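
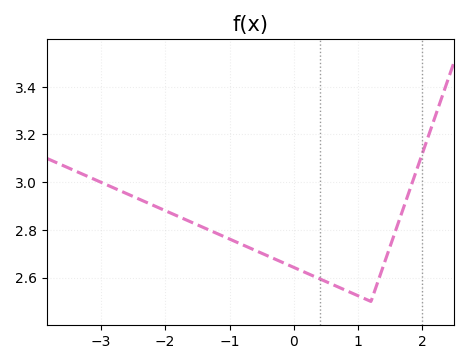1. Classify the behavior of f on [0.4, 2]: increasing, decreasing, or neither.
neither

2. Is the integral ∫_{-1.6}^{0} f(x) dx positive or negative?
positive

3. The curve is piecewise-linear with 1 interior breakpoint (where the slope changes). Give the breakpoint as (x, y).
(1.2, 2.5)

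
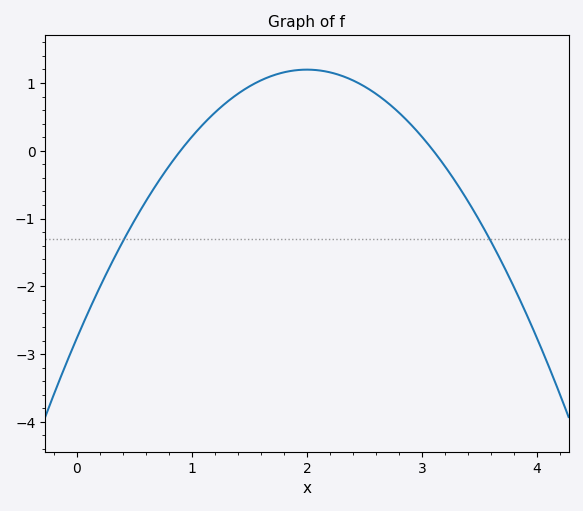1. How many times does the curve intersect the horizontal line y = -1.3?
2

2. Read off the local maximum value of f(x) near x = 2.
1.2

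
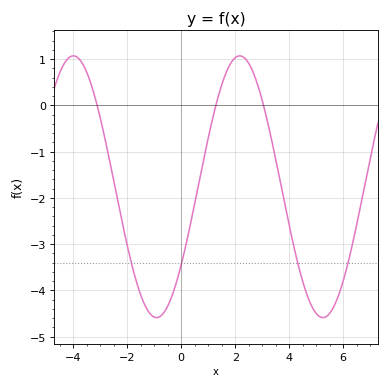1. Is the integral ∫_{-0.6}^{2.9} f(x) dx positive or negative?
negative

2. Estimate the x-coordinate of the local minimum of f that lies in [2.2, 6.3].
5.2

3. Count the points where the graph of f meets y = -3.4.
4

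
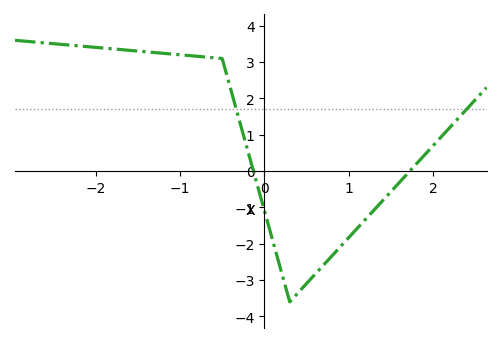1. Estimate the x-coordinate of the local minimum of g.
0.302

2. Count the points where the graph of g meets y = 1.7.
2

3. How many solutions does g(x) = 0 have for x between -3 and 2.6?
2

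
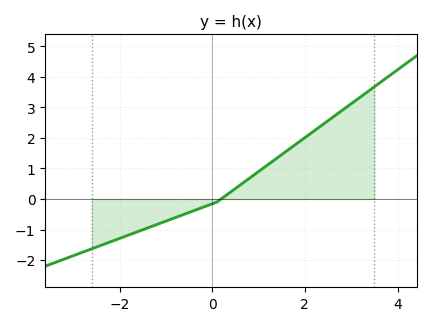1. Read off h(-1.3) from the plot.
-0.894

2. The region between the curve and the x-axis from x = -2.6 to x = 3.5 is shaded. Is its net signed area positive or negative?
positive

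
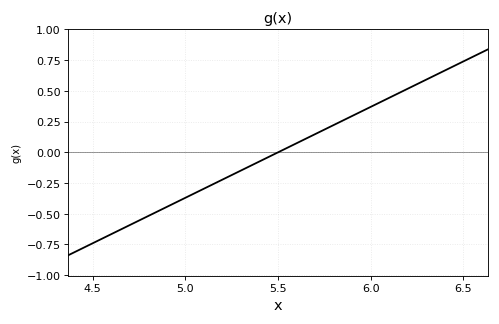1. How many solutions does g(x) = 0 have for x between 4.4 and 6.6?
1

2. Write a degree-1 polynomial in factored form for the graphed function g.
y = 0.74(x - 5.5)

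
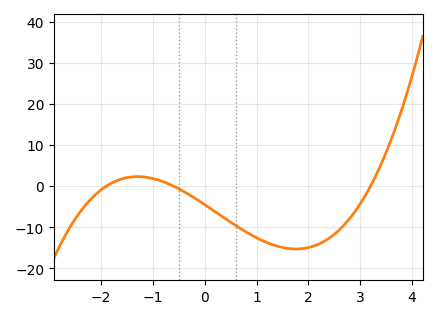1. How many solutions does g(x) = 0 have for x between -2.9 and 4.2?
3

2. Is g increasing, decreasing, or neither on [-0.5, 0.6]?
decreasing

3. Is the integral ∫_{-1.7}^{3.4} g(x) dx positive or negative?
negative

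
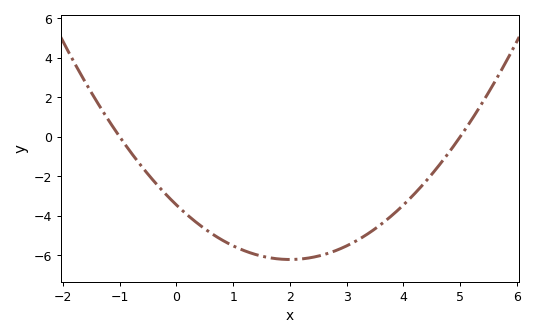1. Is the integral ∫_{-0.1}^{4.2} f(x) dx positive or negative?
negative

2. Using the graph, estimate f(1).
-5.52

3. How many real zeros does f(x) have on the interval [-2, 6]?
2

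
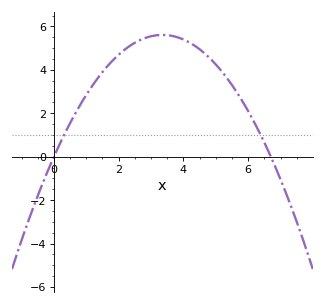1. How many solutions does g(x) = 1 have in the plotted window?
2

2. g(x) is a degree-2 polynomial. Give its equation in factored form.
y = -0.5(x - 0)(x - 6.7)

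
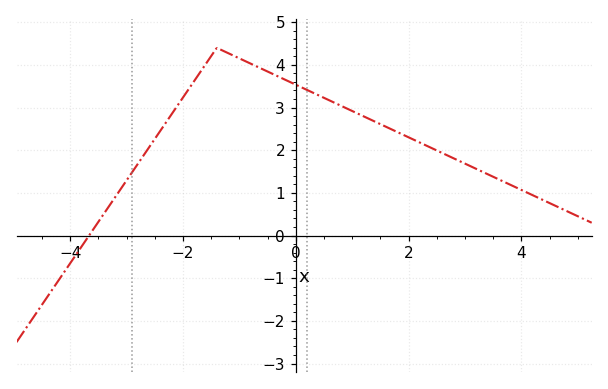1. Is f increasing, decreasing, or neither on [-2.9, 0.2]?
neither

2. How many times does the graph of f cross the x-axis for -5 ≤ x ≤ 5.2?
1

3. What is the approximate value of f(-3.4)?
0.513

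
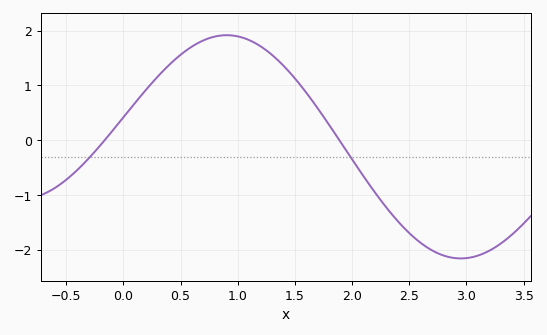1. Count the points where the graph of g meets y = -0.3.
2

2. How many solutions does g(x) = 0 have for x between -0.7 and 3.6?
2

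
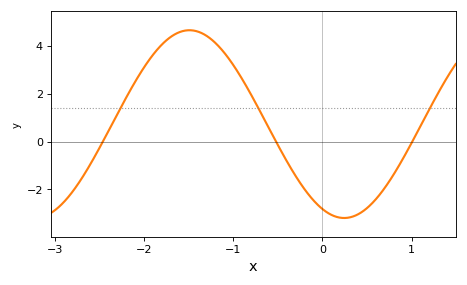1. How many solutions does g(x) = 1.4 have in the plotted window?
3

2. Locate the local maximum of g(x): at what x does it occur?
-1.49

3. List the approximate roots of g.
-2.46, -0.521, 1.01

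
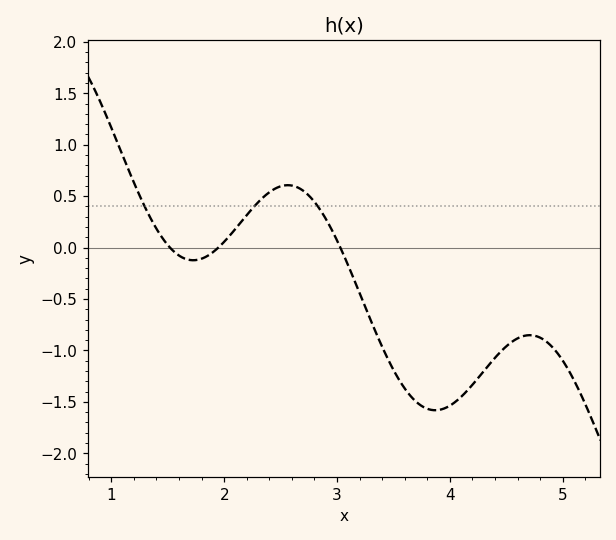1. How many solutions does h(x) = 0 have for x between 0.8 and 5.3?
3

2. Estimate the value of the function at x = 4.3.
-1.2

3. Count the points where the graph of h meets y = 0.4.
3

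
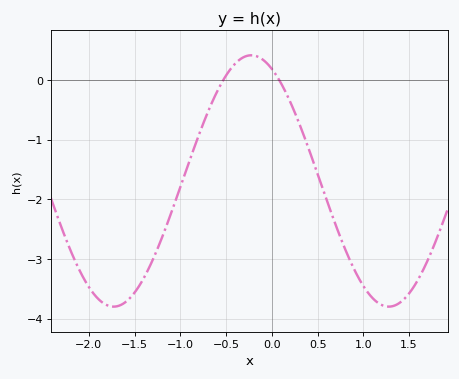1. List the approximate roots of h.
-0.5, 0.1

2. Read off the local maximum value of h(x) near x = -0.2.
0.4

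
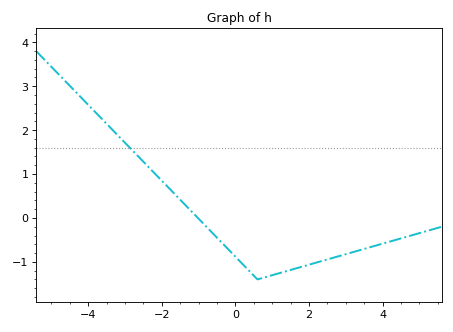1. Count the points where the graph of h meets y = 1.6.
1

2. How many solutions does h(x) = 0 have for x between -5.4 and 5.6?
1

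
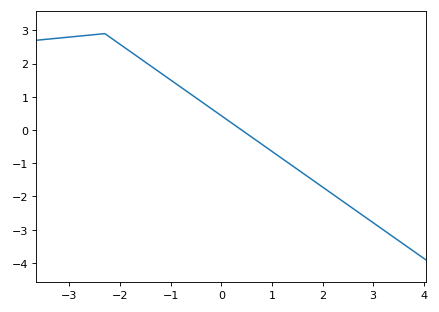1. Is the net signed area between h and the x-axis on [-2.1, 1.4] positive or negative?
positive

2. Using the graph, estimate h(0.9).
-0.535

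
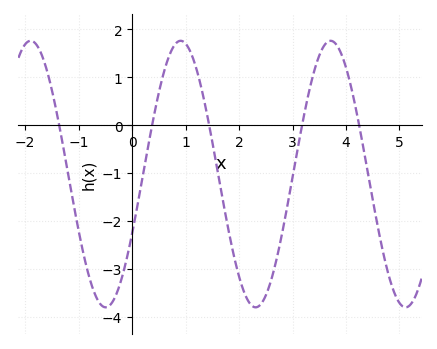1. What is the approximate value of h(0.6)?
1.1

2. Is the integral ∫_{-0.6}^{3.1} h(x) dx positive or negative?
negative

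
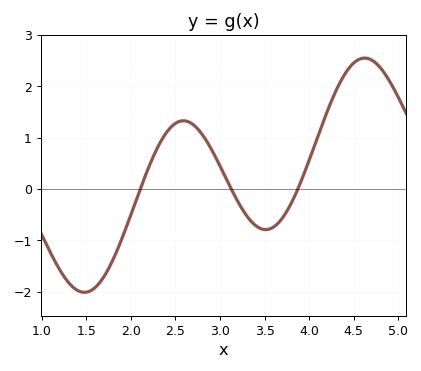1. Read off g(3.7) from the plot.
-0.6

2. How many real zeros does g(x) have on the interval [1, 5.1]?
3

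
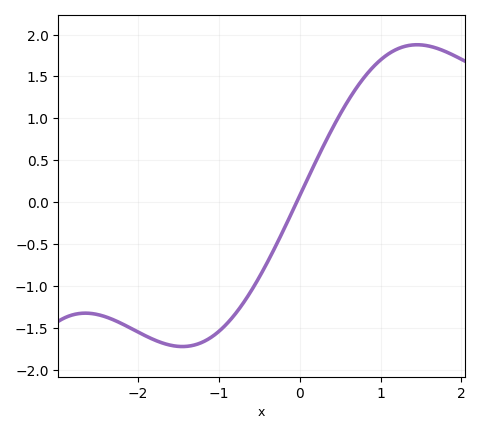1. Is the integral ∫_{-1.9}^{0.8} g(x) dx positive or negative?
negative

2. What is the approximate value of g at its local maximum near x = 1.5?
1.9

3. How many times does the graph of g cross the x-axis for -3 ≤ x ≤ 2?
1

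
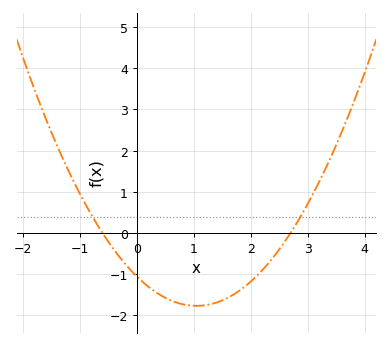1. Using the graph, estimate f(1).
-1.77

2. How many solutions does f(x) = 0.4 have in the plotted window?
2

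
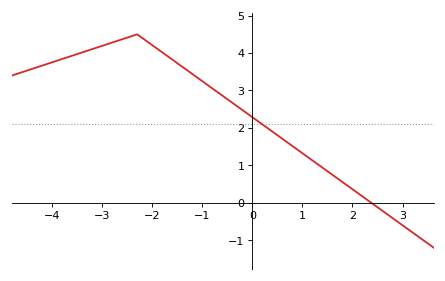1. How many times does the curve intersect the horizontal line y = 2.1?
1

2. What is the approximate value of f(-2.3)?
4.5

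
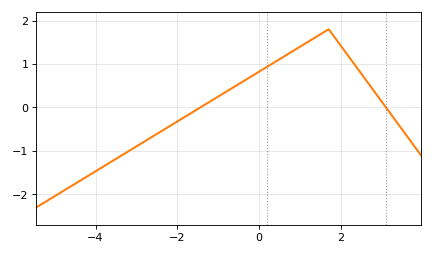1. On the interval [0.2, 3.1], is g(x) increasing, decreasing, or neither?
neither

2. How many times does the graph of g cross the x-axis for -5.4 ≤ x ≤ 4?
2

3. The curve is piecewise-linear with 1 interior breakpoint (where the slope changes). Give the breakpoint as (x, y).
(1.7, 1.8)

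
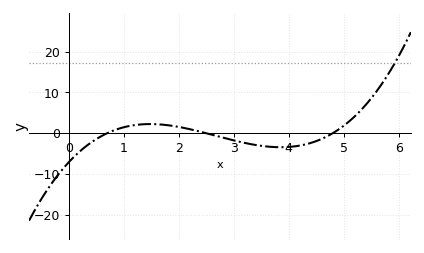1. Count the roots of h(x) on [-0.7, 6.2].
3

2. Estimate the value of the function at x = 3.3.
-3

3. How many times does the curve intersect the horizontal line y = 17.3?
1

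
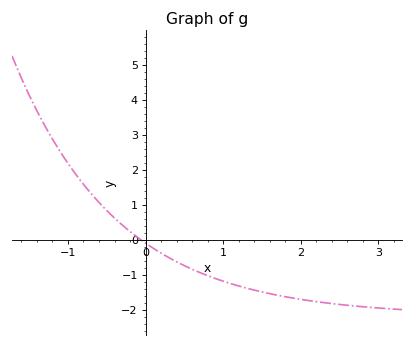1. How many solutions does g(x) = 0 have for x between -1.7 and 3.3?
1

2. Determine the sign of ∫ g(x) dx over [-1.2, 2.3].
negative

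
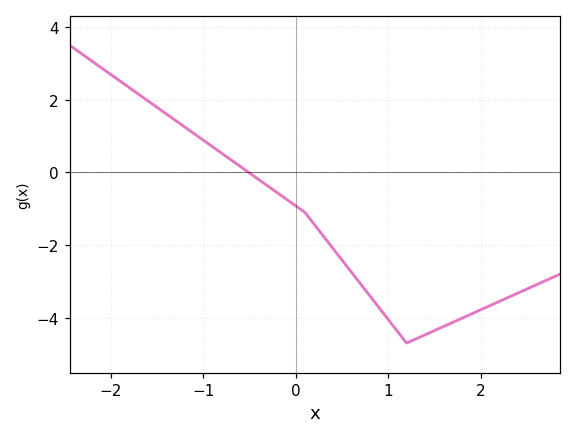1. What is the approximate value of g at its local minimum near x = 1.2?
-4.6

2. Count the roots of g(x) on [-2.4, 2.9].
1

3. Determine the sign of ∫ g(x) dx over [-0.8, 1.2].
negative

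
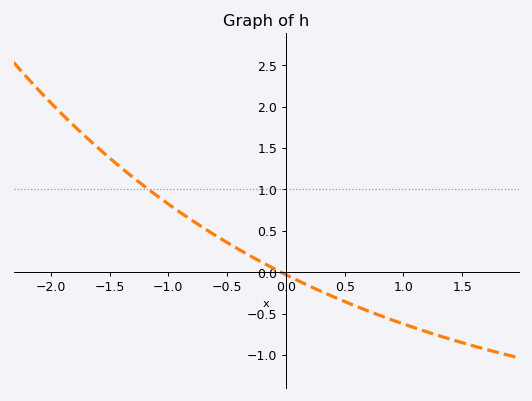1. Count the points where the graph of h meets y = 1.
1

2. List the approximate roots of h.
-0.042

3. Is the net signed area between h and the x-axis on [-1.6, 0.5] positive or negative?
positive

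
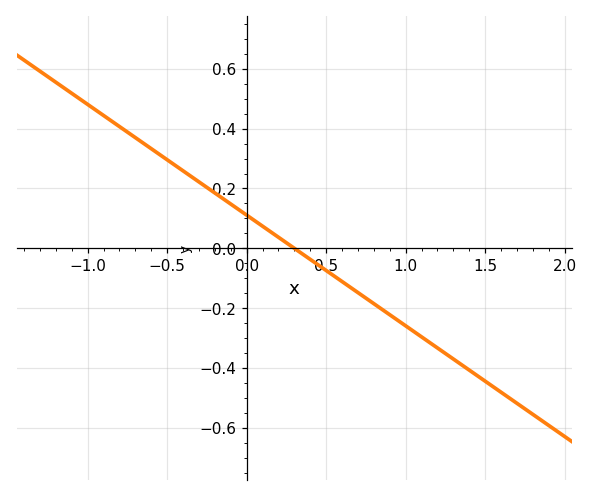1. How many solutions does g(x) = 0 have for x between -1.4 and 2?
1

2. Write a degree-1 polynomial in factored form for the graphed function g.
y = -0.37(x - 0.3)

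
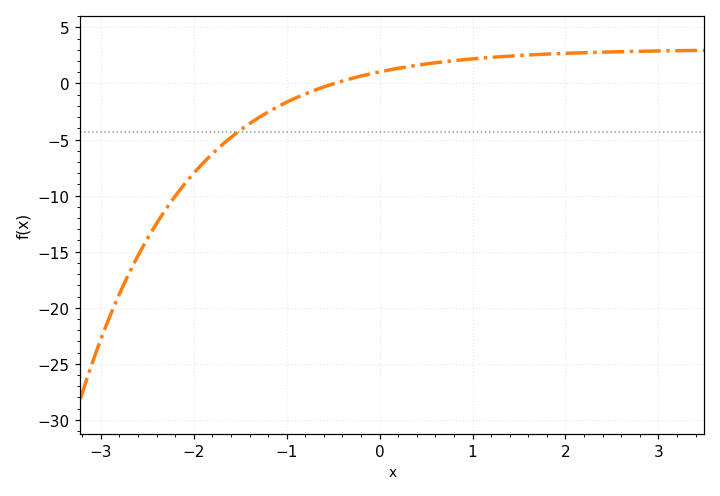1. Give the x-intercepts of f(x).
-0.489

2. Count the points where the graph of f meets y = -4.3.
1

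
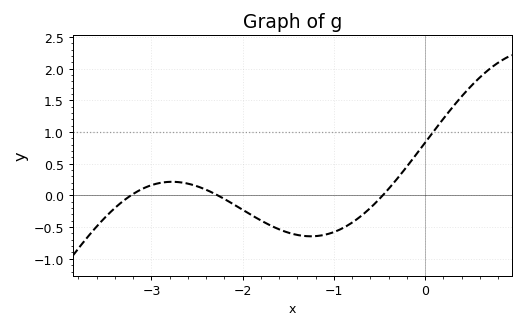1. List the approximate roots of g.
-3.23, -2.27, -0.465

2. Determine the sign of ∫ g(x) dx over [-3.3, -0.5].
negative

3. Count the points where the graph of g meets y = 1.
1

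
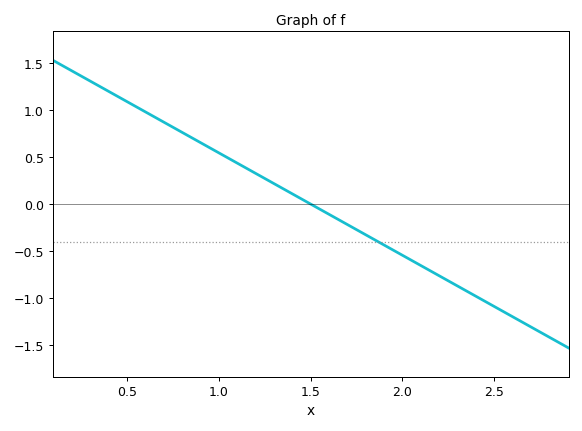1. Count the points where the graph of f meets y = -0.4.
1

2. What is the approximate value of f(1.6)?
-0.109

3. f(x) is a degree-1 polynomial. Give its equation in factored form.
y = -1.09(x - 1.5)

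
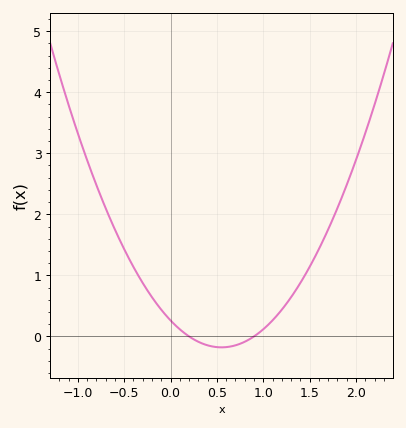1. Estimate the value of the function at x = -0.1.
0.438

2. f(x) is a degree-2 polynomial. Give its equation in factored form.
y = 1.46(x - 0.2)(x - 0.9)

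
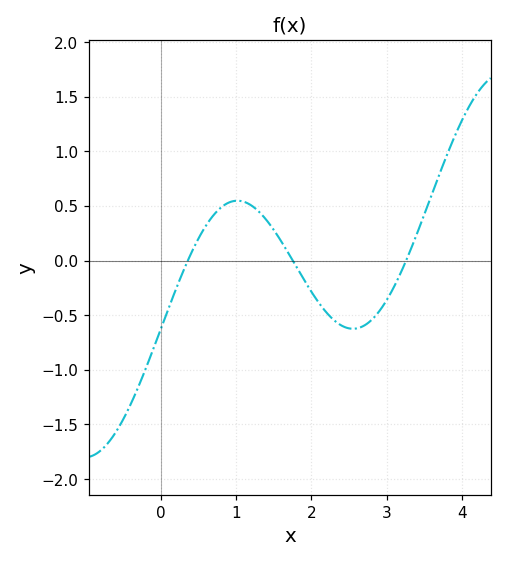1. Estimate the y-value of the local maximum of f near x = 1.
0.548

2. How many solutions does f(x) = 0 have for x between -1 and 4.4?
3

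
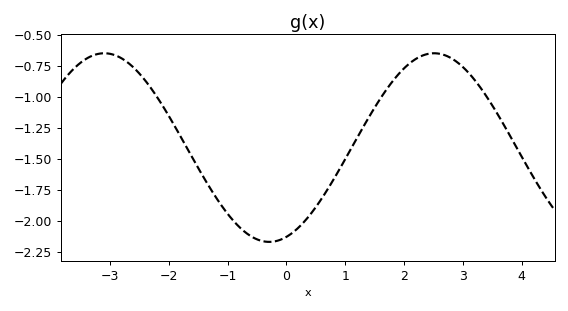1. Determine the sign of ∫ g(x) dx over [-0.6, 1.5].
negative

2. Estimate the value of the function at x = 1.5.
-1.09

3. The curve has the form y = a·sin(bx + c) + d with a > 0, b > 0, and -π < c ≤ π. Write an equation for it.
y = 0.76sin(1.12x - 1.24) - 1.41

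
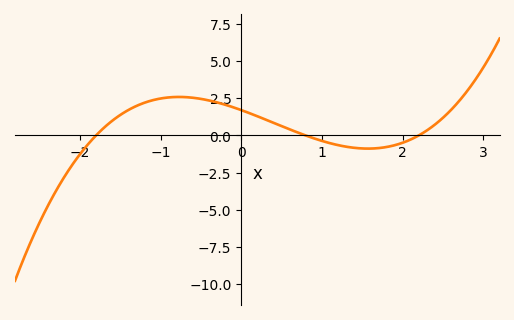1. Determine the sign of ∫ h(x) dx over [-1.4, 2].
positive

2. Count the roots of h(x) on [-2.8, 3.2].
3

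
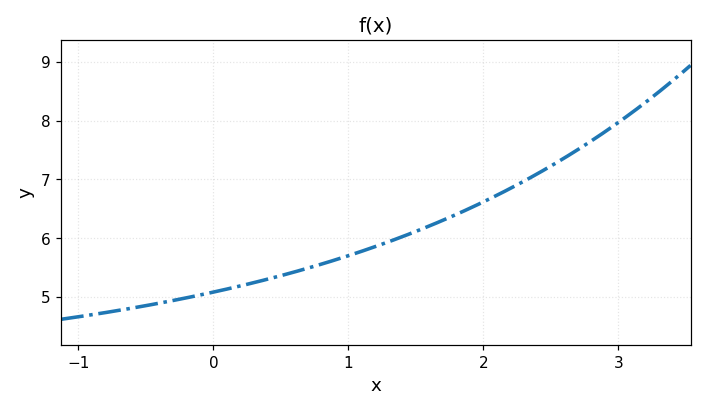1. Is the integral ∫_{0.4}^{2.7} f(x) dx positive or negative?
positive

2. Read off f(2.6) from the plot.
7.4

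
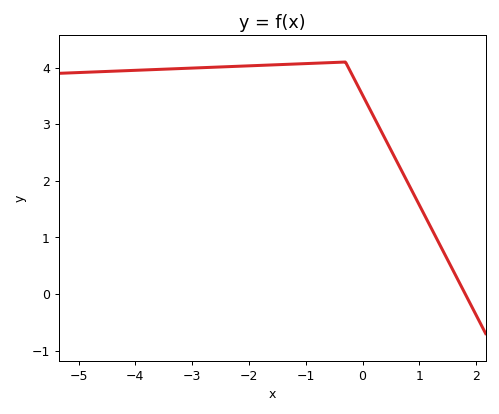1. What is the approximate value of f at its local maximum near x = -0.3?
4.1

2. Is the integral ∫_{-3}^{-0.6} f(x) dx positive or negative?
positive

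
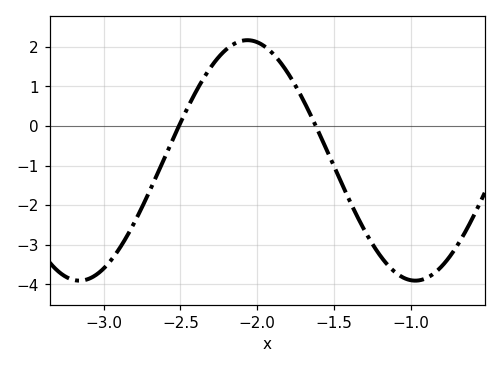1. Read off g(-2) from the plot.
2.1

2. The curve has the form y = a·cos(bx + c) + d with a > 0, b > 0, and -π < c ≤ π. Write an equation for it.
y = 3.04cos(2.9x - 0.36) - 0.87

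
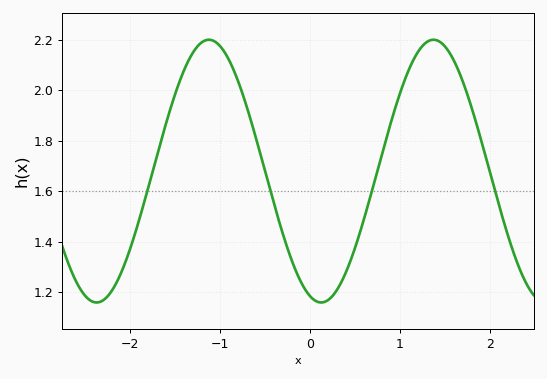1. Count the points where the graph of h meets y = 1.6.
4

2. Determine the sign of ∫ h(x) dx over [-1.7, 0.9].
positive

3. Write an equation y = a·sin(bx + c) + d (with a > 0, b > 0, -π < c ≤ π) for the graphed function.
y = 0.52sin(2.5x - 1.9) + 1.68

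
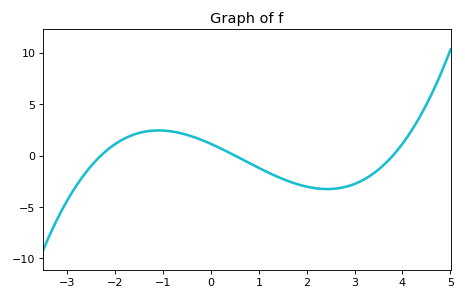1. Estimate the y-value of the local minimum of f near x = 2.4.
-3.25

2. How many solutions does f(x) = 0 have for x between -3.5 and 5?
3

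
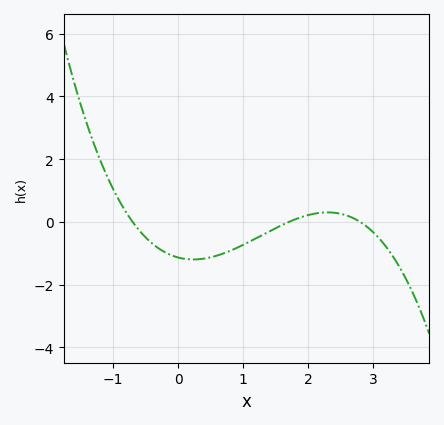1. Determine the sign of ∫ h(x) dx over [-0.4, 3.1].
negative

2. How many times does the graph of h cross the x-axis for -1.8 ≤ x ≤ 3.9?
3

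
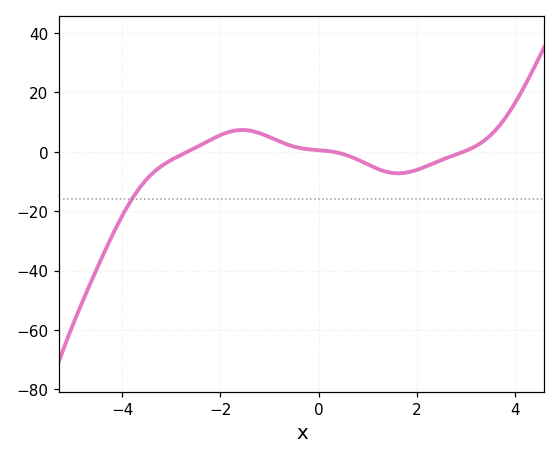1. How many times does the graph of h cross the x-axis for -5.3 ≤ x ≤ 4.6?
3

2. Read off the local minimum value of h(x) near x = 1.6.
-8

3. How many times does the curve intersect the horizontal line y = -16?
1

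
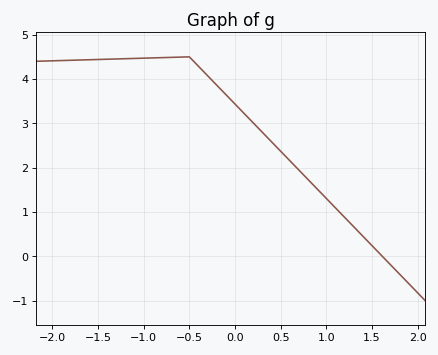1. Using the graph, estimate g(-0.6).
4.5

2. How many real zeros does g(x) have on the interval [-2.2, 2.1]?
1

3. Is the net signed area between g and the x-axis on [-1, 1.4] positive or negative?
positive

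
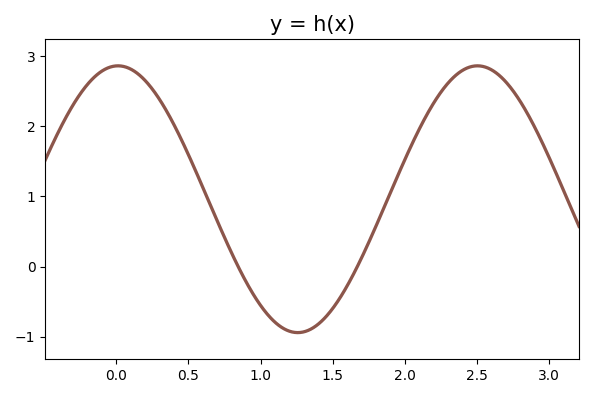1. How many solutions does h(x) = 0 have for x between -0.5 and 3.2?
2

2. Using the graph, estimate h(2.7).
2.6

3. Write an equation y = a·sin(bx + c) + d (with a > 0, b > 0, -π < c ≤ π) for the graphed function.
y = 1.9sin(2.5x + 1.5) + 0.96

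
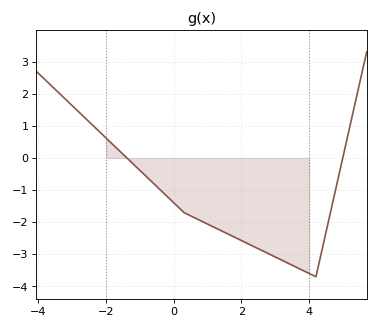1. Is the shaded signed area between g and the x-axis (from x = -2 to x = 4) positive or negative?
negative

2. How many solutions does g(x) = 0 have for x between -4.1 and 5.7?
2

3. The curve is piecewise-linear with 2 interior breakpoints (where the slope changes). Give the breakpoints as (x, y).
(0.3, -1.7); (4.2, -3.7)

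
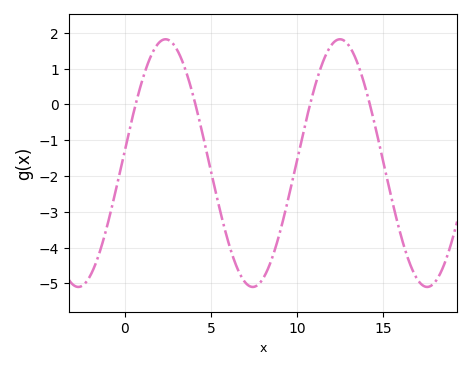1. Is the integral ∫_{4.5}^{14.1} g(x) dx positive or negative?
negative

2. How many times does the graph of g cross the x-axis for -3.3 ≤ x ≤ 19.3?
4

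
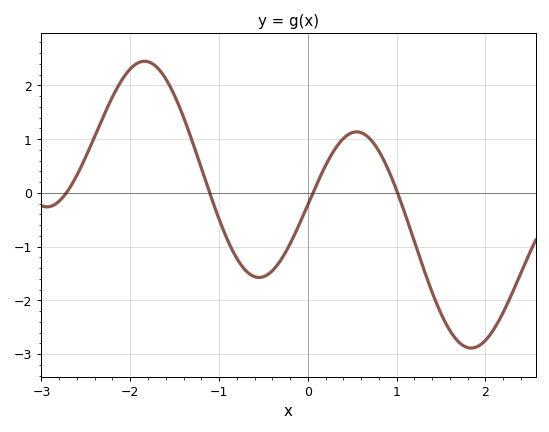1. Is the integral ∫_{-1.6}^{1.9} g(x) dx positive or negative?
negative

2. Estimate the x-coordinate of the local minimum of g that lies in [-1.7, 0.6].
-0.6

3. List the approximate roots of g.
-2.7, -1.1, 0.1, 1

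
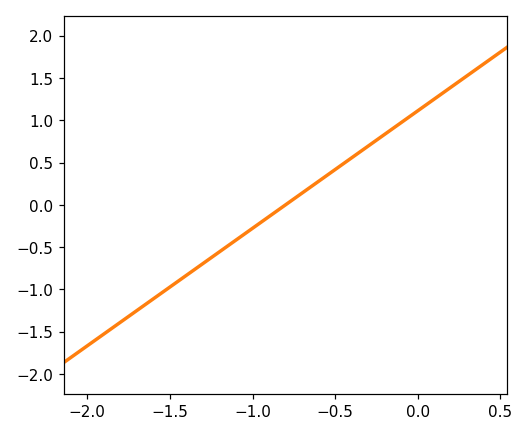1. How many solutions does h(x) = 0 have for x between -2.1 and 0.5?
1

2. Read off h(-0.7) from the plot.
0.139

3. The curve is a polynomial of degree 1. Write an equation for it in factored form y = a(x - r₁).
y = 1.39(x + 0.8)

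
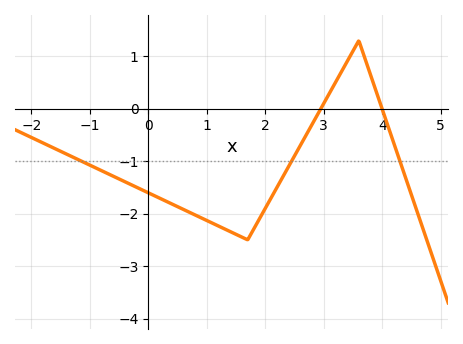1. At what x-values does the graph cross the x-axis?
2.95, 4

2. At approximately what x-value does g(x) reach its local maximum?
3.6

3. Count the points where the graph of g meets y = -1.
3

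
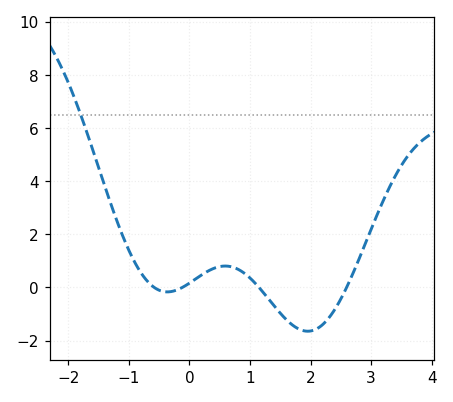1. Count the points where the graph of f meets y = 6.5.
1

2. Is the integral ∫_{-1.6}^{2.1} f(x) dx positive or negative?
positive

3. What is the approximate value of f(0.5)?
0.782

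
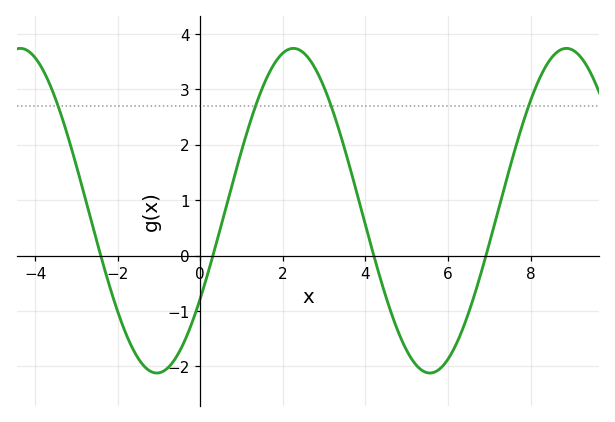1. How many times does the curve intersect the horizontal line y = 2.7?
4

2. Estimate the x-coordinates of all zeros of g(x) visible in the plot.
-2.41, 0.306, 4.2, 6.92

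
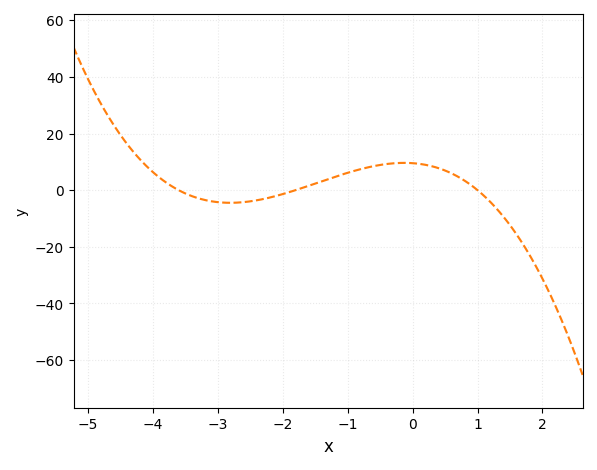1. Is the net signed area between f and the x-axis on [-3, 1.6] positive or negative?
positive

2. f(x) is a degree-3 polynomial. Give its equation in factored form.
y = -1.47(x + 3.6)(x + 1.8)(x - 1)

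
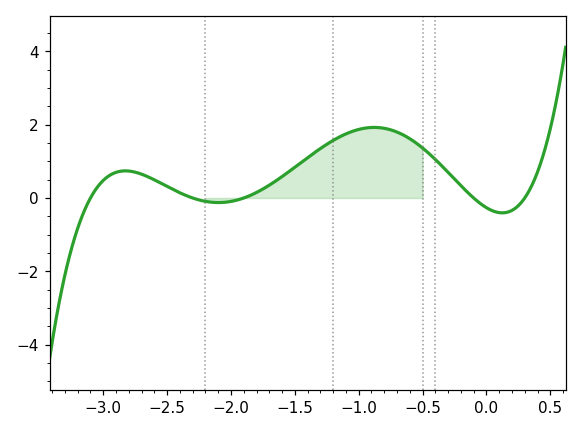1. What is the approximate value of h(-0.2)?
0.4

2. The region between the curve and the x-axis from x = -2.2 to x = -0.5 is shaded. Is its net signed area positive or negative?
positive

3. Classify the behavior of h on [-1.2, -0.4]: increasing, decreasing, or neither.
neither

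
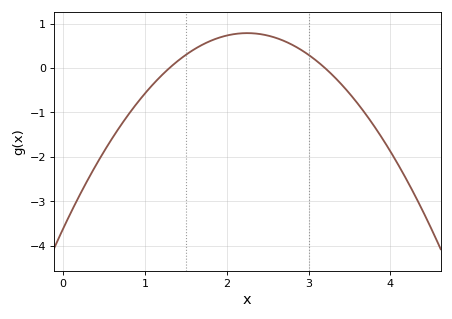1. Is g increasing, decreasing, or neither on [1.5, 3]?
neither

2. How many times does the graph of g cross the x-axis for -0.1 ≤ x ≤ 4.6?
2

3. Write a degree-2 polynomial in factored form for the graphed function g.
y = -0.87(x - 1.3)(x - 3.2)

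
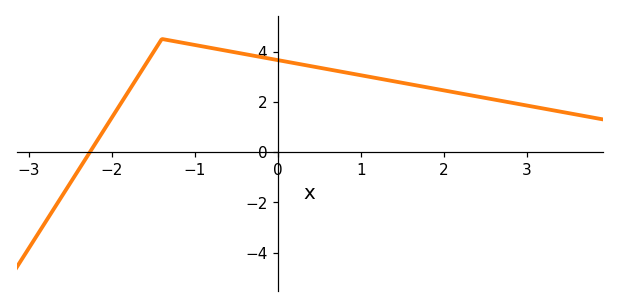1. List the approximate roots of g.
-2.3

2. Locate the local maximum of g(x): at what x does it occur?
-1.4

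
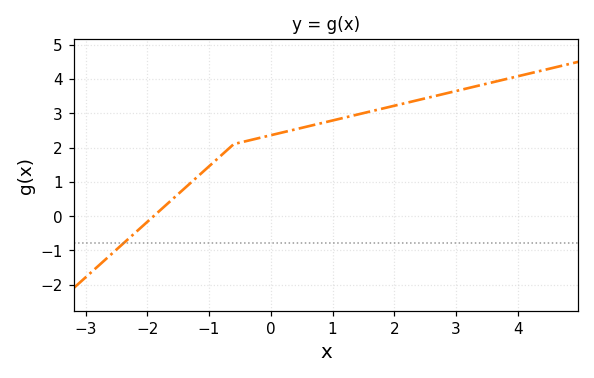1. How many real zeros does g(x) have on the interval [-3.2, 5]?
1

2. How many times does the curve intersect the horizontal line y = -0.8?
1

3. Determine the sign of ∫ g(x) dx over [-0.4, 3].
positive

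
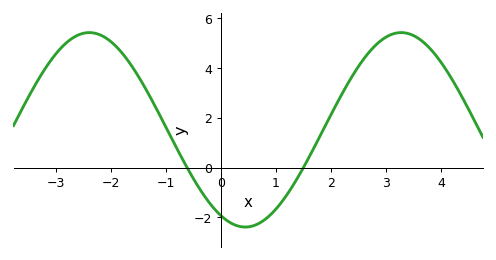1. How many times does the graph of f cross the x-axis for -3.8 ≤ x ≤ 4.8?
2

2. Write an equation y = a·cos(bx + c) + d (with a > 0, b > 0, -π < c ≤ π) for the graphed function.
y = 3.91cos(1.1x + 2.7) + 1.52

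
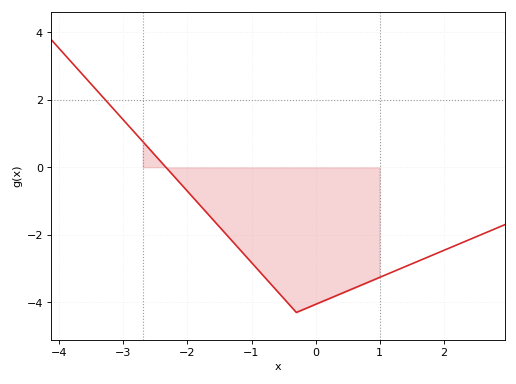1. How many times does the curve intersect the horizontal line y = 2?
1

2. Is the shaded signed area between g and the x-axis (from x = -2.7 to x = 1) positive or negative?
negative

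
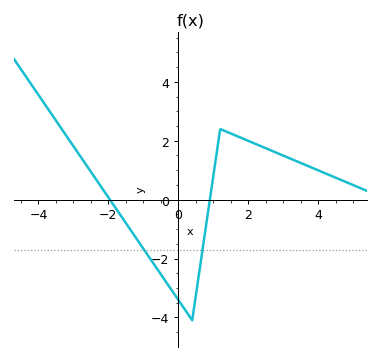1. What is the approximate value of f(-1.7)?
-0.4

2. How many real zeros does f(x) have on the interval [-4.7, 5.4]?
2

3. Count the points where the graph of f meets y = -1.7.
2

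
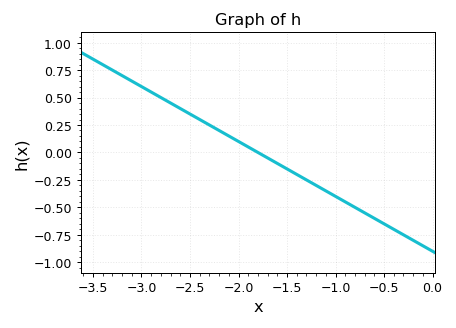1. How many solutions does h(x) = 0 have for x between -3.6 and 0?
1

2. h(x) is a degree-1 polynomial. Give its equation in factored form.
y = -0.5(x + 1.8)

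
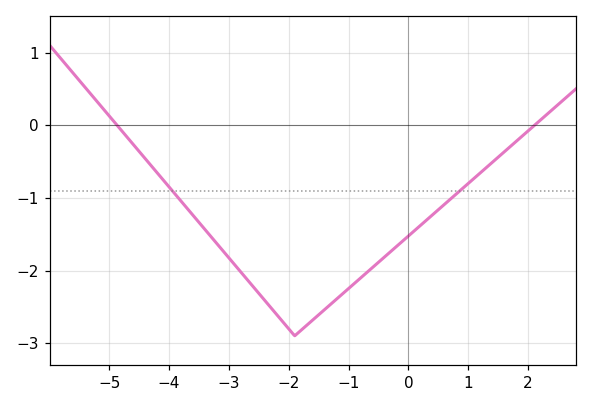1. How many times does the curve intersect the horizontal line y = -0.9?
2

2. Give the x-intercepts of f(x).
-4.87, 2.11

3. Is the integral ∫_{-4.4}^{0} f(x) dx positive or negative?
negative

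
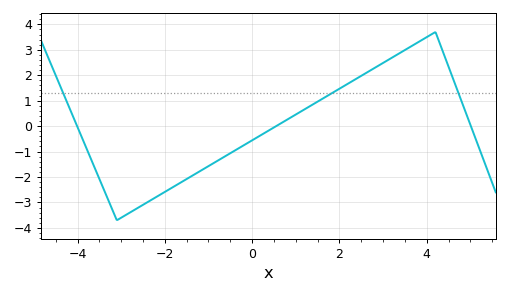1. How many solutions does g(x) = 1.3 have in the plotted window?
3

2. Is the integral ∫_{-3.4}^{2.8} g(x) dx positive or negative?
negative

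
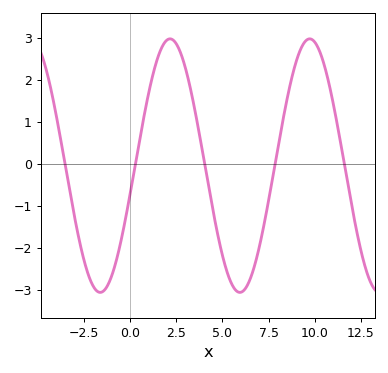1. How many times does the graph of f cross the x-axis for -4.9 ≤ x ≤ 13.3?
5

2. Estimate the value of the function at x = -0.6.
-2.02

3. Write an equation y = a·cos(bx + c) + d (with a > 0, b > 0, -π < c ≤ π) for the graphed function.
y = 3.02cos(0.83x - 1.79) - 0.04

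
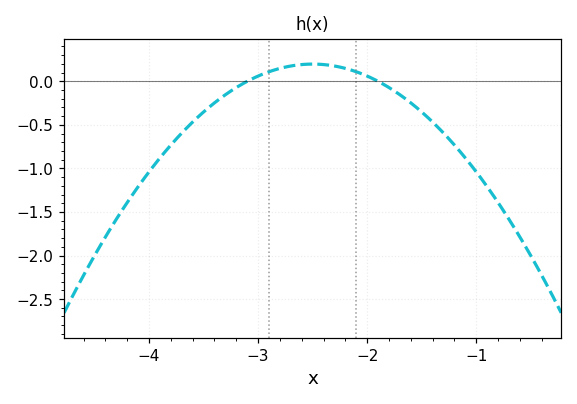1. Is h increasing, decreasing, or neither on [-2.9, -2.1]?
neither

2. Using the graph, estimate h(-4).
-1.04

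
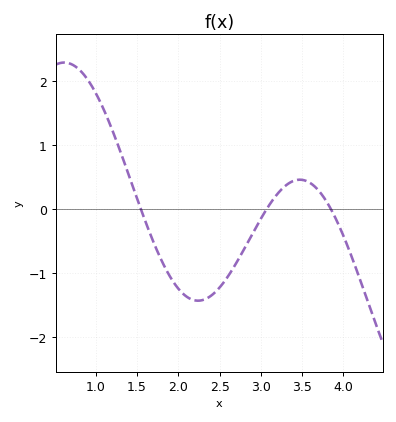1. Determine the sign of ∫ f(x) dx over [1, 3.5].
negative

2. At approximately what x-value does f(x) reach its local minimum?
2.24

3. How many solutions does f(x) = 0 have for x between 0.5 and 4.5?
3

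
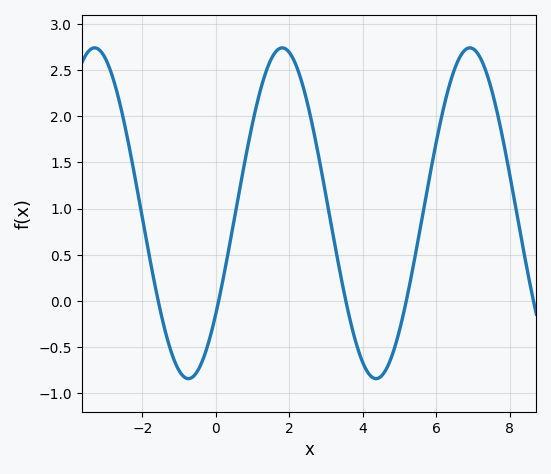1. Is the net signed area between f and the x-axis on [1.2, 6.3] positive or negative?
positive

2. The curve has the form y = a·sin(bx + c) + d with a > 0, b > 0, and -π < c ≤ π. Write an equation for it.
y = 1.79sin(1.23x - 0.652) + 0.95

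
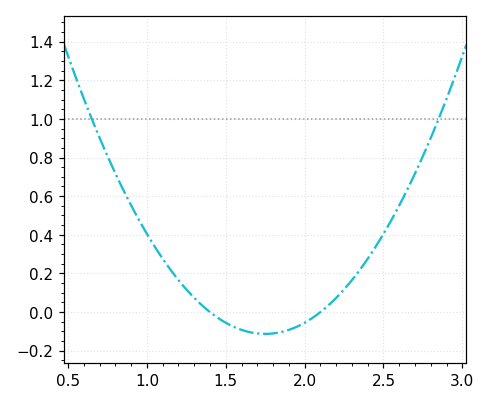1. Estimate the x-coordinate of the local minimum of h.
1.75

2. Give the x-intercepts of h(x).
1.4, 2.1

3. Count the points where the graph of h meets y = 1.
2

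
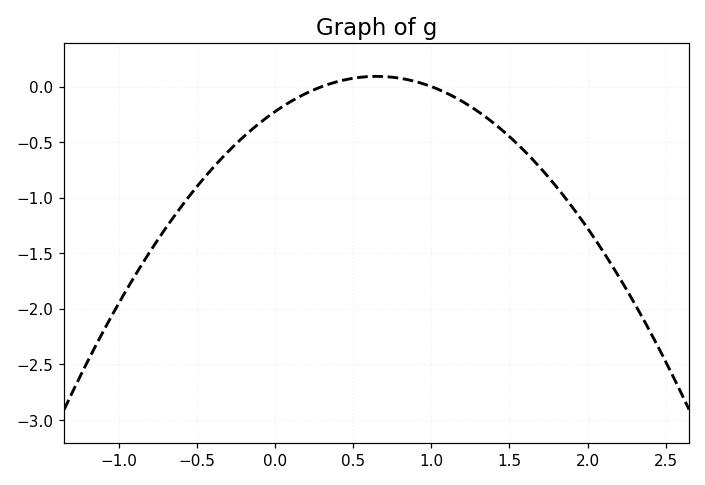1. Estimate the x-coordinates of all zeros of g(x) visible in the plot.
0.3, 1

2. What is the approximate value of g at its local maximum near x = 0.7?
0.092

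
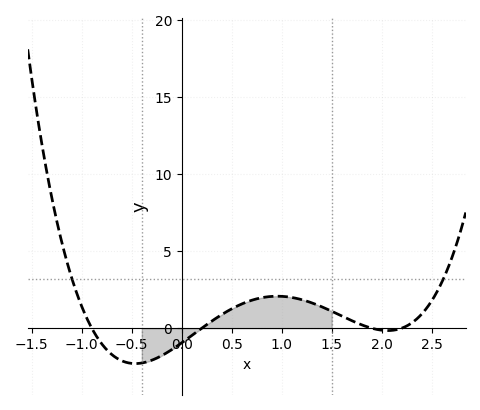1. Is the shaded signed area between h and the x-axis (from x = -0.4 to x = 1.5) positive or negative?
positive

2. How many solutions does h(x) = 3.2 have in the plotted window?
2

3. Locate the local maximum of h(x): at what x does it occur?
0.955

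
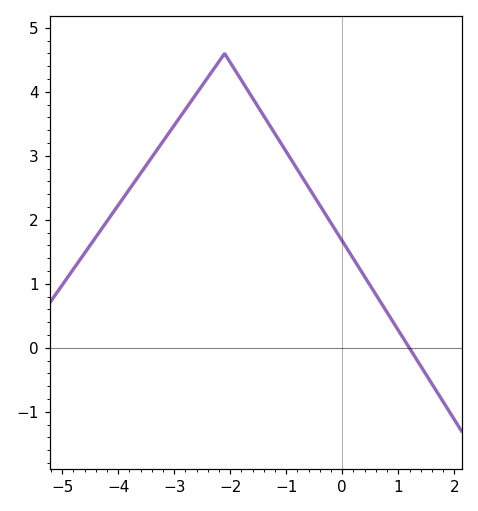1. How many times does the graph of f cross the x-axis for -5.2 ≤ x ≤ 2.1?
1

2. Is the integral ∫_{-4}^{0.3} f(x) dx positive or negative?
positive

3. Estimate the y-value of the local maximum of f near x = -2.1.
4.6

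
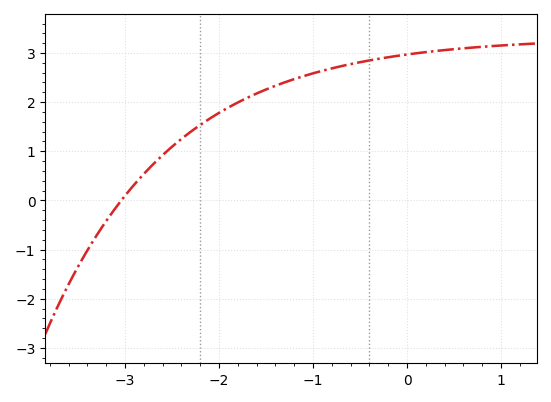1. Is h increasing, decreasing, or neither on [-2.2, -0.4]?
increasing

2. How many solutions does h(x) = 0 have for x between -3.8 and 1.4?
1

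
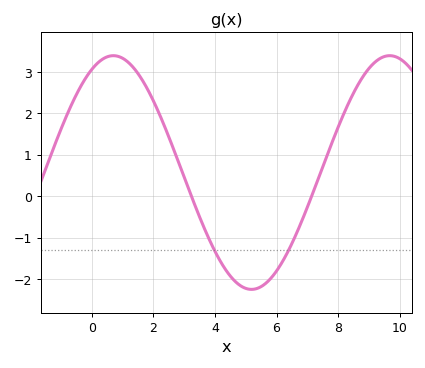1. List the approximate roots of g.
3.2, 7.2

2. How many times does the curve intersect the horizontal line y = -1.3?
2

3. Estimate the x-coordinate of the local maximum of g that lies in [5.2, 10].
9.6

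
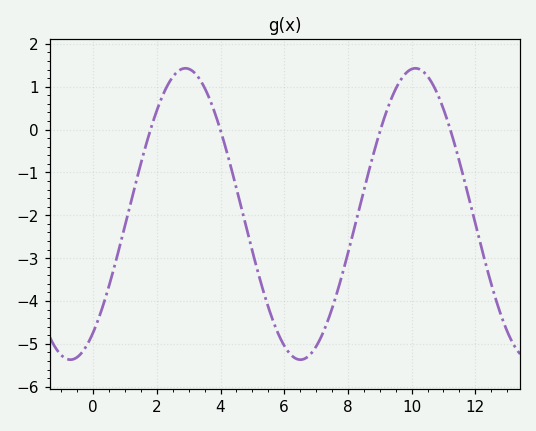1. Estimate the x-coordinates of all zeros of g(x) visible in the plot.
1.8, 4, 9, 11.2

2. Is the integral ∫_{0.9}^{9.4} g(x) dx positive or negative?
negative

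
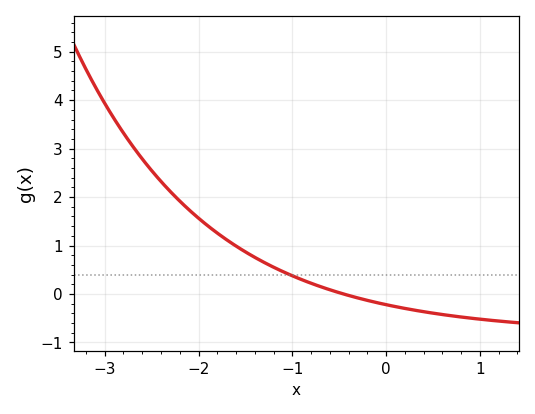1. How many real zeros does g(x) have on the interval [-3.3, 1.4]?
1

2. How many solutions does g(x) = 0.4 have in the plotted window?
1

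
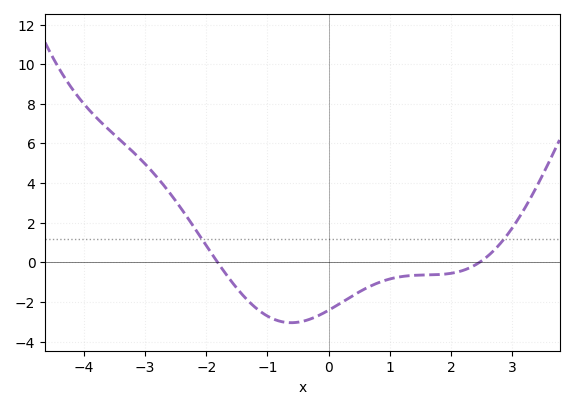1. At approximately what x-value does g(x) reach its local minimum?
-0.612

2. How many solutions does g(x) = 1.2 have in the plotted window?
2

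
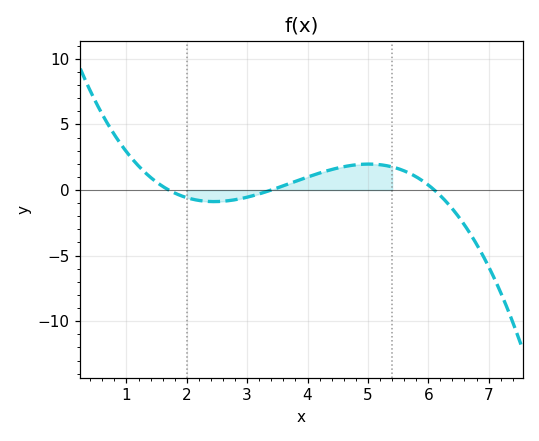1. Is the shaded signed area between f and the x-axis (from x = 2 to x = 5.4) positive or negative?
positive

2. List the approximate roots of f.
1.7, 3.4, 6.1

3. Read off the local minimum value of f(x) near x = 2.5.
-1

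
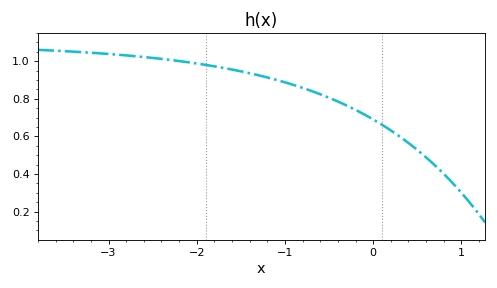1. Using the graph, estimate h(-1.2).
0.913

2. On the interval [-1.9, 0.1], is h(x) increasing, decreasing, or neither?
decreasing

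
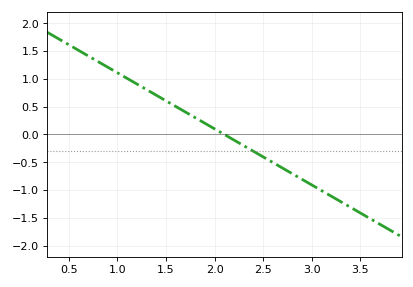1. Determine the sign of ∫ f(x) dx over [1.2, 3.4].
negative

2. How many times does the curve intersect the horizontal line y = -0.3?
1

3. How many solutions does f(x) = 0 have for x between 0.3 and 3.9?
1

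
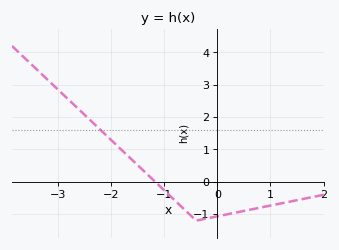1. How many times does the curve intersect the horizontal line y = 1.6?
1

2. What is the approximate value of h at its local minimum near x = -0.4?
-1.2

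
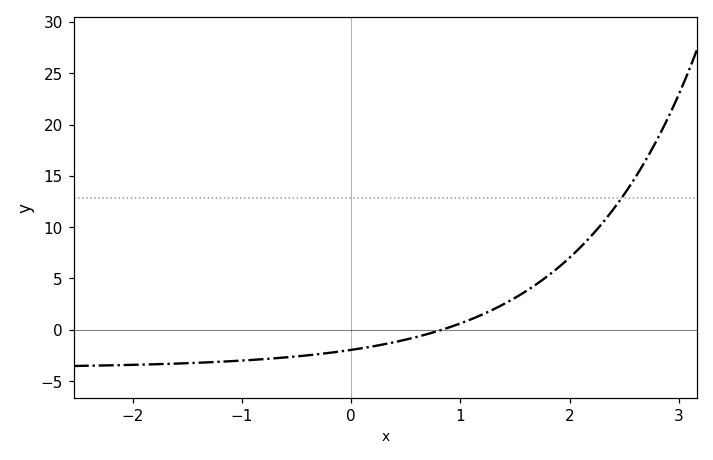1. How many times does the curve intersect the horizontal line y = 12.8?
1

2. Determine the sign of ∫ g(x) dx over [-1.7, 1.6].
negative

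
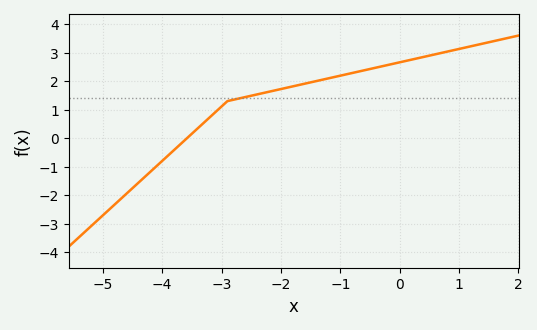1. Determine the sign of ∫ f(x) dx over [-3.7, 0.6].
positive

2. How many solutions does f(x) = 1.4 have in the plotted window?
1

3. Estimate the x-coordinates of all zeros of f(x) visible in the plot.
-3.6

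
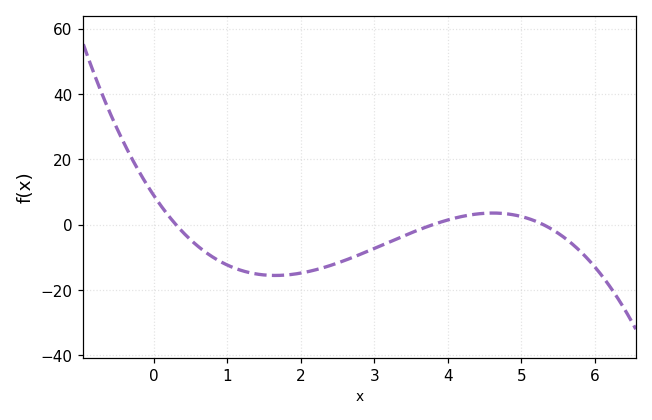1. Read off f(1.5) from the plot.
-16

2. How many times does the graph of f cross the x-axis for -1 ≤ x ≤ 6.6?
3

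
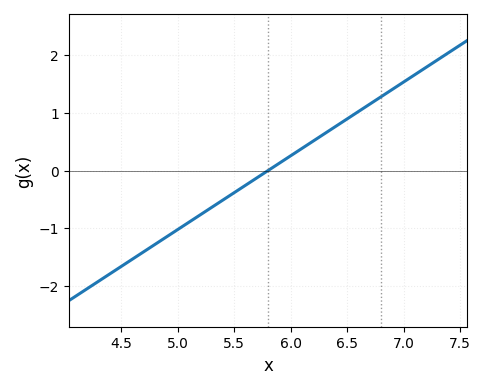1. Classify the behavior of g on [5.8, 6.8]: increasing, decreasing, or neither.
increasing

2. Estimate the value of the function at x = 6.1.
0.384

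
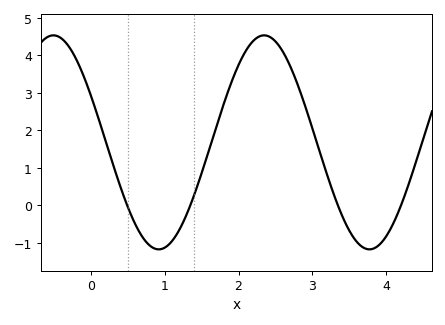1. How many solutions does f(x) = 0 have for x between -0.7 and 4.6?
4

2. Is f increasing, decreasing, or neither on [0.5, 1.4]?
neither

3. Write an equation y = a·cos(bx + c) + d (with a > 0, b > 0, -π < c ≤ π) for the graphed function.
y = 2.85cos(2.2x + 1.1) + 1.68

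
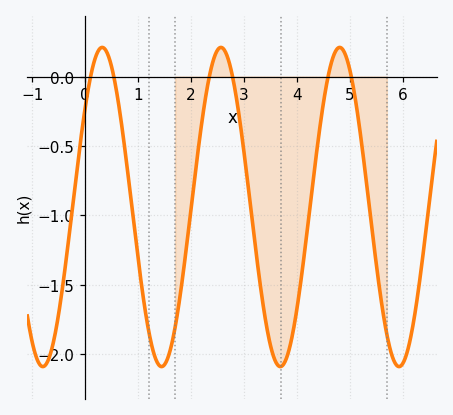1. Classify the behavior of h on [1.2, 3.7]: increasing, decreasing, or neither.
neither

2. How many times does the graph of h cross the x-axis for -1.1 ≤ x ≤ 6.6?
6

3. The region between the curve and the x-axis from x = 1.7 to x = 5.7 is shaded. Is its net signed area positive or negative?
negative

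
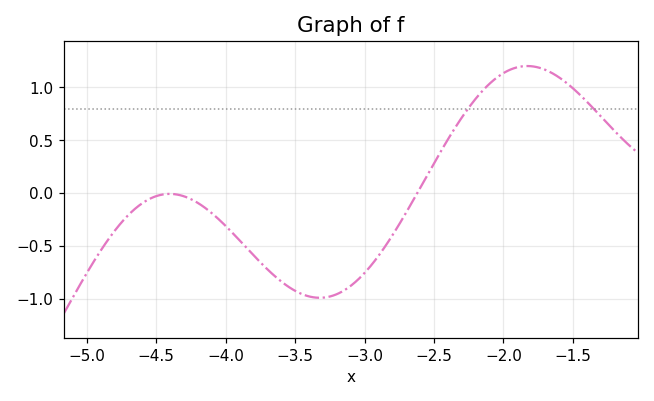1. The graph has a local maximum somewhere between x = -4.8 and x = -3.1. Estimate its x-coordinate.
-4.4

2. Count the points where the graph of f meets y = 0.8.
2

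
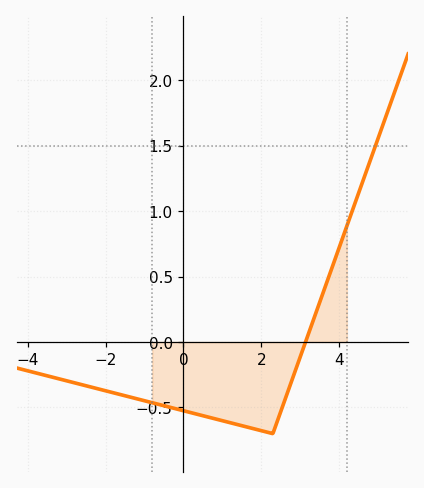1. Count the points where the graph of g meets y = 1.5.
1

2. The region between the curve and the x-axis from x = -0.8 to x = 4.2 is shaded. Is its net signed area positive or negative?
negative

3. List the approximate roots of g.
3.2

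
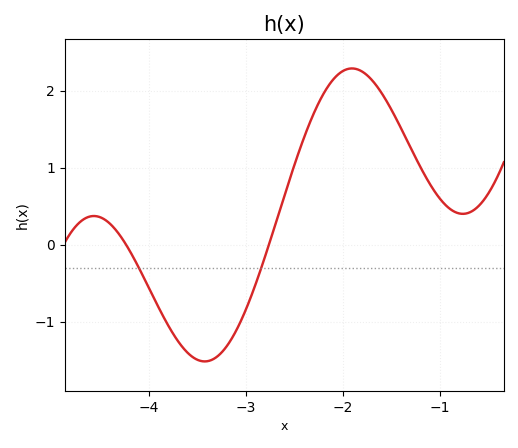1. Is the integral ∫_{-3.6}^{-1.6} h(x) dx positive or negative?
positive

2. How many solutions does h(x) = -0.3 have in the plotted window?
2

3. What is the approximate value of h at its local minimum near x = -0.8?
0.401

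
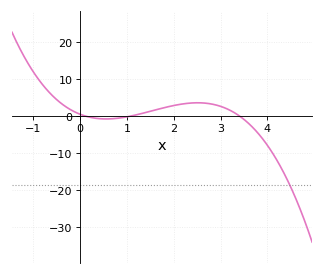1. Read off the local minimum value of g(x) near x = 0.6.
-1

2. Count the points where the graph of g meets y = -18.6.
1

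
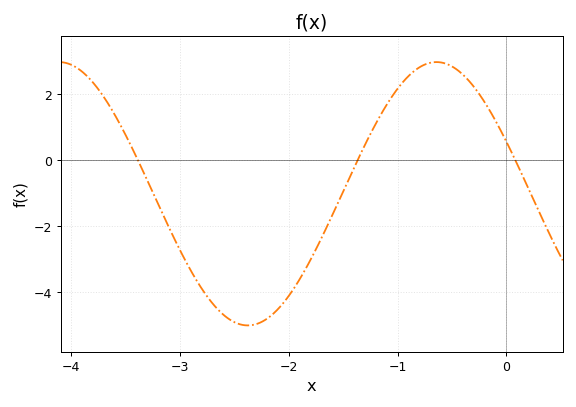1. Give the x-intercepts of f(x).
-3.4, -1.4, 0.1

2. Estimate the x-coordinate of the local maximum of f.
-0.6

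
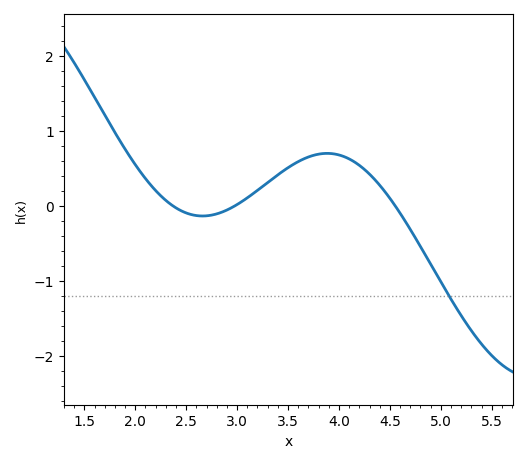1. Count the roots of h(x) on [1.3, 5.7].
3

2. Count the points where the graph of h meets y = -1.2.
1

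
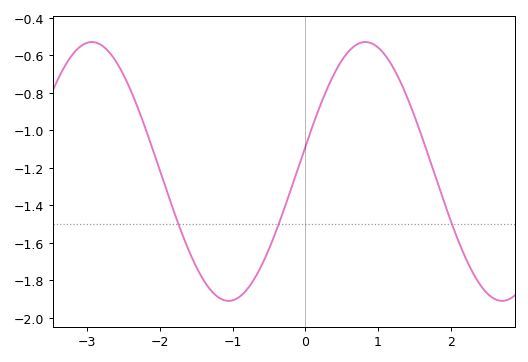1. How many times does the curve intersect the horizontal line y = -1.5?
3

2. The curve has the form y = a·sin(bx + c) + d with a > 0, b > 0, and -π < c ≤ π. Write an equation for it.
y = 0.69sin(1.7x + 0.19) - 1.22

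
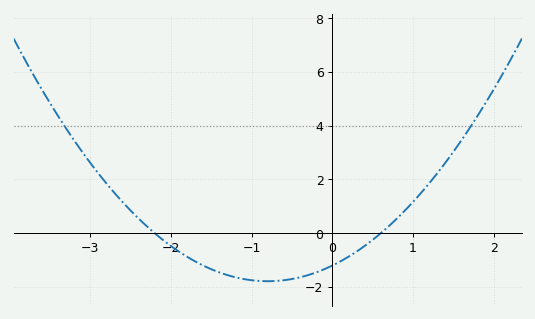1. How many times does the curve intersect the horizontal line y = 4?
2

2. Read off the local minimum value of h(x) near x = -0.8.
-1.78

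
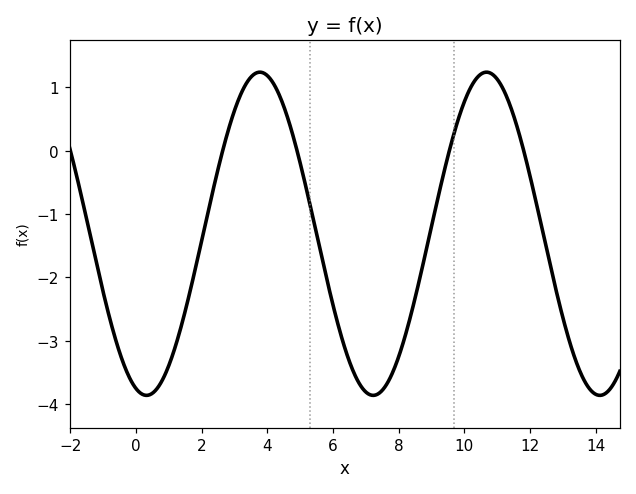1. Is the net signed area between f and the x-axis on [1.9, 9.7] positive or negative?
negative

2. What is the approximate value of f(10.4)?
1.2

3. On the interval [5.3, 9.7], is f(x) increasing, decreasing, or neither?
neither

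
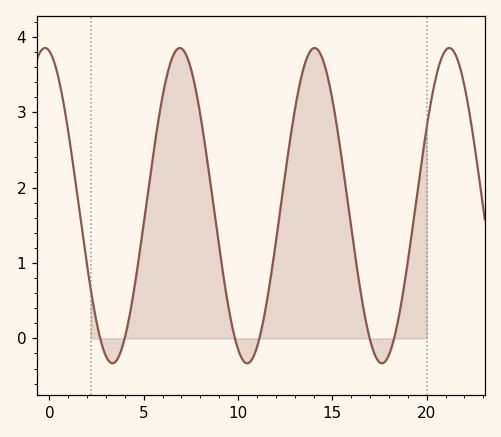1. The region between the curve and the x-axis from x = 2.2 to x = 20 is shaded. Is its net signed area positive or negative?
positive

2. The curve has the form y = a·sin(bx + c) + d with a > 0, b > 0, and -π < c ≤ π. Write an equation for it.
y = 2.09sin(0.88x + 1.77) + 1.76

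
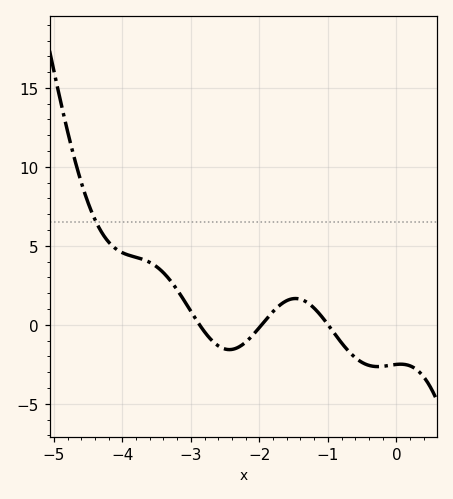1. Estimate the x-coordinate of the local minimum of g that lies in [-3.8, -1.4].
-2.44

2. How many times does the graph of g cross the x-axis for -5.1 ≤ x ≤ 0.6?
3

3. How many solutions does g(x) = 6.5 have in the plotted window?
1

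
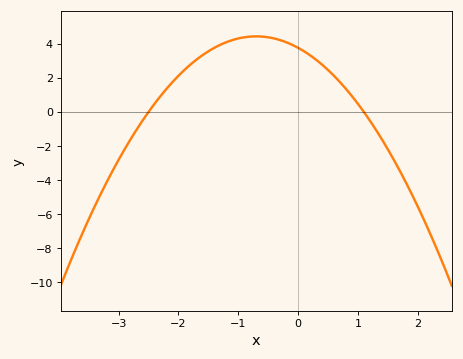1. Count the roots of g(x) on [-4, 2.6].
2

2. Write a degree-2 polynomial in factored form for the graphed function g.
y = -1.37(x + 2.5)(x - 1.1)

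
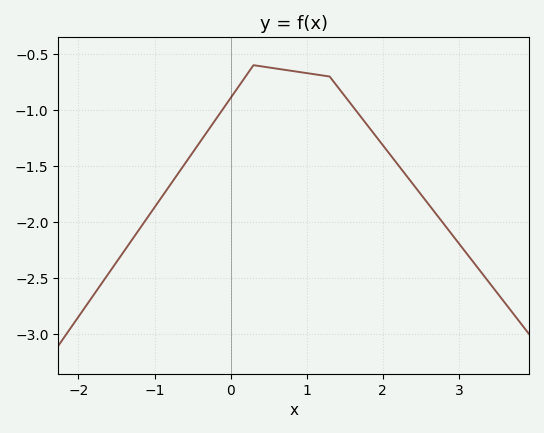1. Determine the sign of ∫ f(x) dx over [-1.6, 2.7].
negative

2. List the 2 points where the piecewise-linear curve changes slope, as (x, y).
(0.3, -0.6); (1.3, -0.7)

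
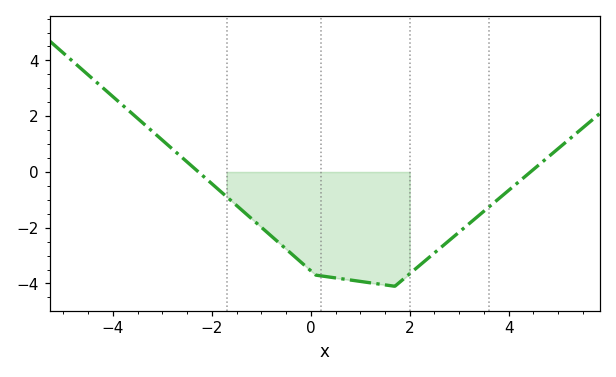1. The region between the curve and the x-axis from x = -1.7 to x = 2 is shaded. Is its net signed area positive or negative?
negative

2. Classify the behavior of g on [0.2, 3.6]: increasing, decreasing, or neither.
neither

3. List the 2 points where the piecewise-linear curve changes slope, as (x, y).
(0.1, -3.7); (1.7, -4.1)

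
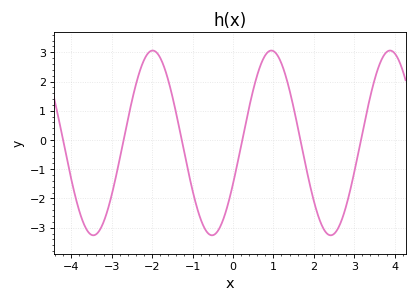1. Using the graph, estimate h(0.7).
2.6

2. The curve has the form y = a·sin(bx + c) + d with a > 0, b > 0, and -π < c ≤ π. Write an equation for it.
y = 3.16sin(2.1x - 0.46) - 0.1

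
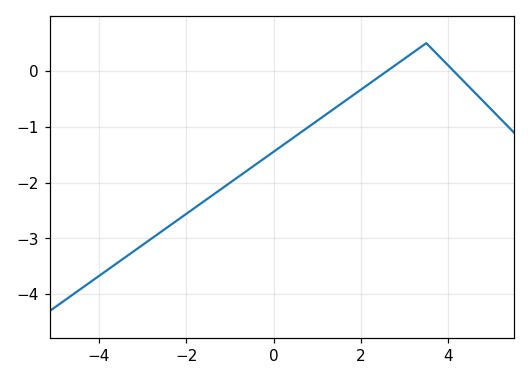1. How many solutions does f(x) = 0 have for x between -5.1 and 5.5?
2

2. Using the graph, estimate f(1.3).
-0.7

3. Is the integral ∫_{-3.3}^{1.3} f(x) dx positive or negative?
negative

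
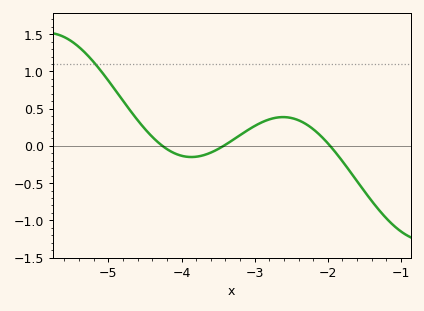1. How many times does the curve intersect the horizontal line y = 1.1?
1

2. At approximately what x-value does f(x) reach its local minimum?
-3.9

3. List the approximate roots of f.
-4.3, -3.4, -2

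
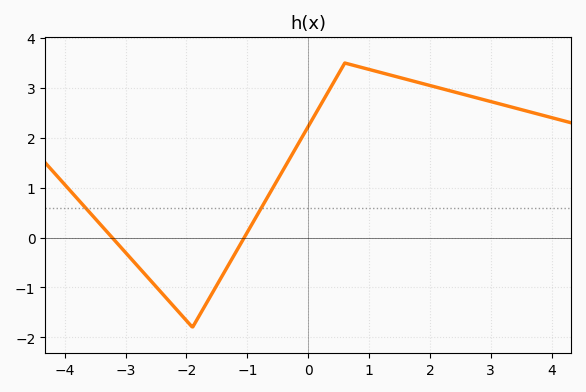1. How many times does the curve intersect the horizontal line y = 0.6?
2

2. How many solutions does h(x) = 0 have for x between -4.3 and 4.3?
2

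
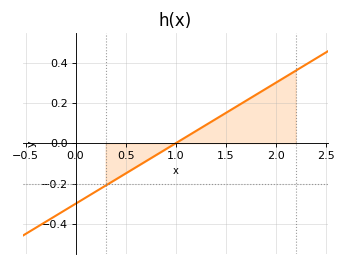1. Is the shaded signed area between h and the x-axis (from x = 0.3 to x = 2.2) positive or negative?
positive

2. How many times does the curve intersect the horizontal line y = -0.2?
1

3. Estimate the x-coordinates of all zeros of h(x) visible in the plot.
1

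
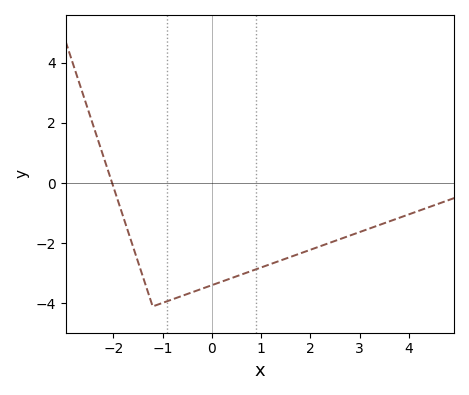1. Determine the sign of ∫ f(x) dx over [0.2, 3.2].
negative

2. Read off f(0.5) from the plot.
-3.2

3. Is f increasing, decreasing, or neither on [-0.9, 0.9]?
increasing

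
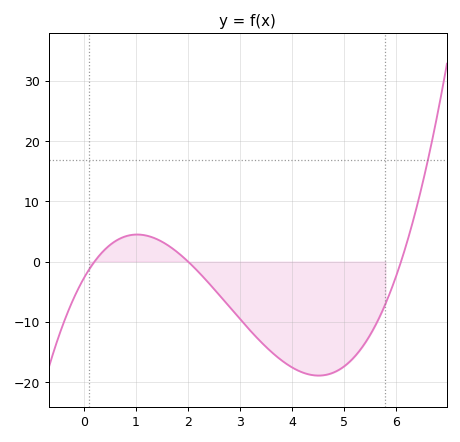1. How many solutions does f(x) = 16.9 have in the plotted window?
1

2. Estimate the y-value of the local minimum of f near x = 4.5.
-18.9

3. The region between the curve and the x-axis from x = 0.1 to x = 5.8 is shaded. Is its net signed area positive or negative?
negative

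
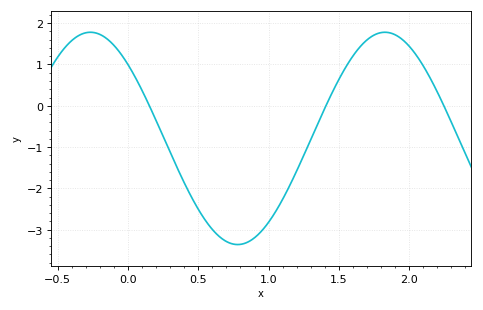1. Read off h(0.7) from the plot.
-3.29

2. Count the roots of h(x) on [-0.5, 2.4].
3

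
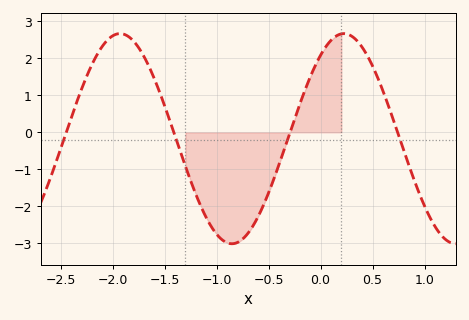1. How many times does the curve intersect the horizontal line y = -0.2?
4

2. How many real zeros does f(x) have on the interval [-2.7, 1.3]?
4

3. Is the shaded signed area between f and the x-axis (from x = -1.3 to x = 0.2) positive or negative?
negative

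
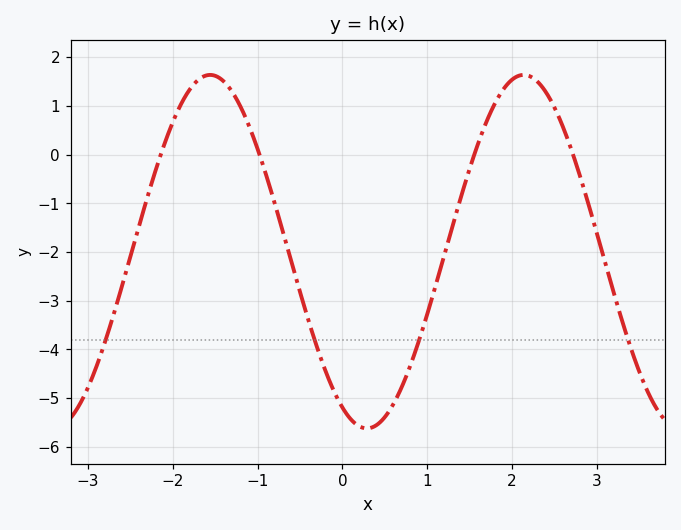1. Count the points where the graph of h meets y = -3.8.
4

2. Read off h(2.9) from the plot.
-1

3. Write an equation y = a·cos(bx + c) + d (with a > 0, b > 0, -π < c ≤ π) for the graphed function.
y = 3.63cos(1.7x + 2.7) - 1.99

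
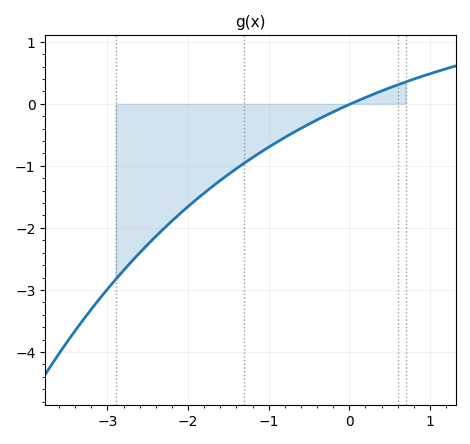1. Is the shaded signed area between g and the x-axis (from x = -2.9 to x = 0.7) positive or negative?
negative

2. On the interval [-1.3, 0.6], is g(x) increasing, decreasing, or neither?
increasing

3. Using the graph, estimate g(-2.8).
-2.7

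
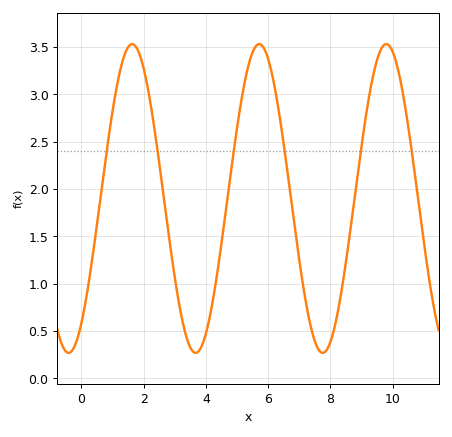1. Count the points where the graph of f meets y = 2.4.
6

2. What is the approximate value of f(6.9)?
1.5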